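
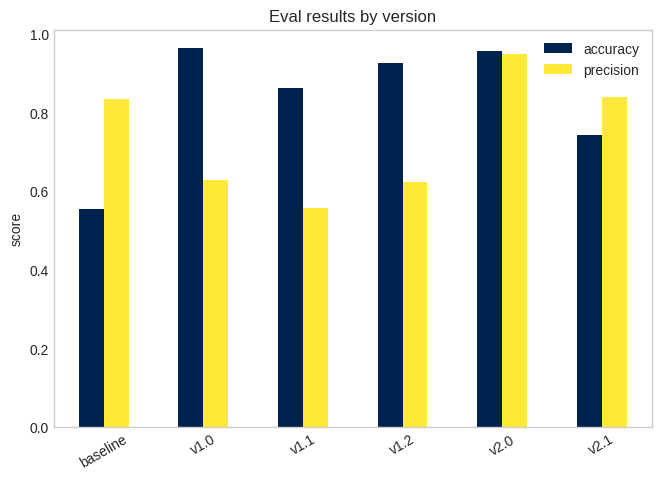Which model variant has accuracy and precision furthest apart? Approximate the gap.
v1.0: accuracy ≈ 1.0, precision ≈ 0.6 → gap ≈ 0.4. Next-largest (v1.1) is only ≈ 0.3.

v1.0, ≈ 0.4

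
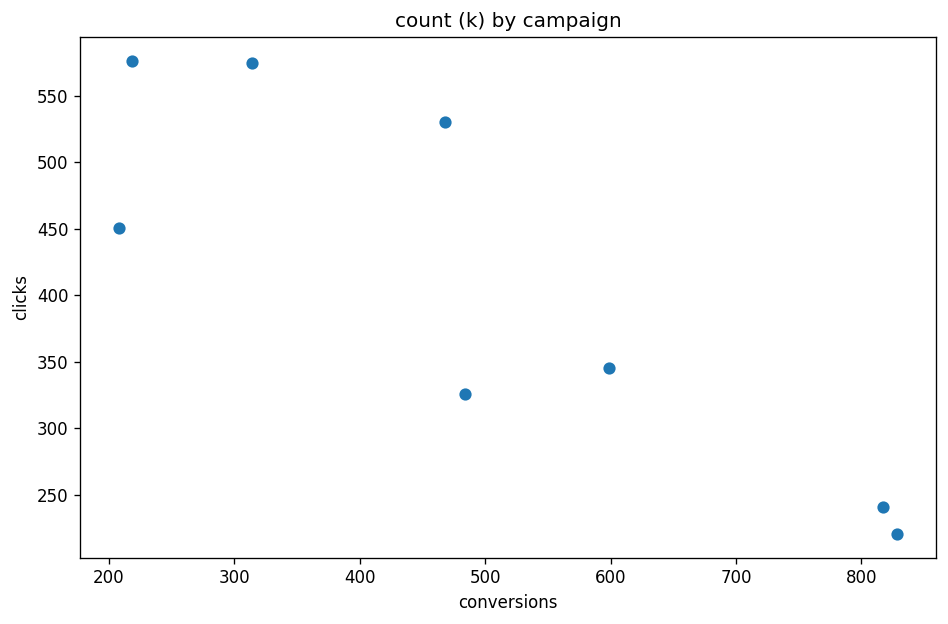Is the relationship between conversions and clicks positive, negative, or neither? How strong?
Points are negatively correlated; strong (|r| ≈ 0.9).

negative, strong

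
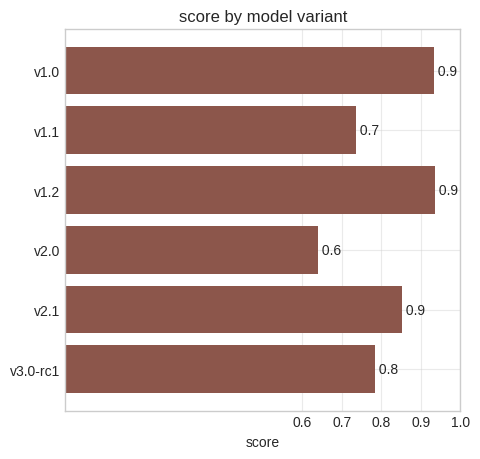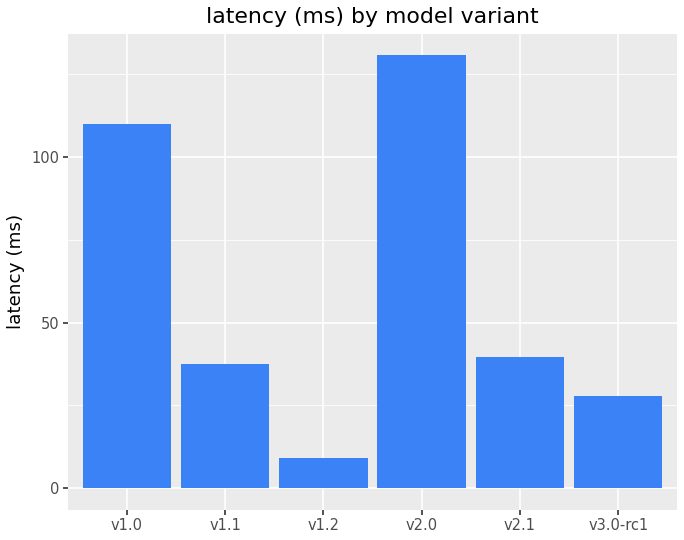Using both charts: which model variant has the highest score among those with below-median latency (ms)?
v1.2

Chart 2 median latency (ms) ≈ 40; below-median model variants: v1.1, v1.2, v3.0-rc1. Among those, v1.2 has the highest score (≈ 0.9).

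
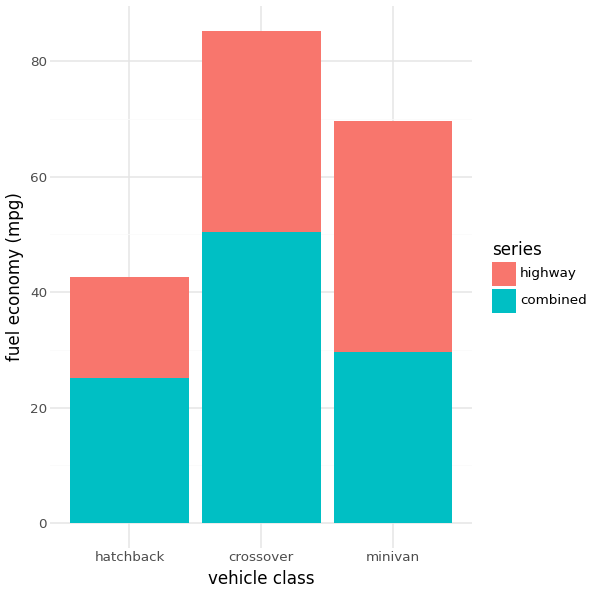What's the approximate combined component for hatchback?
combined top ≈ 30, bottom ≈ 0; segment ≈ 30.

≈ 30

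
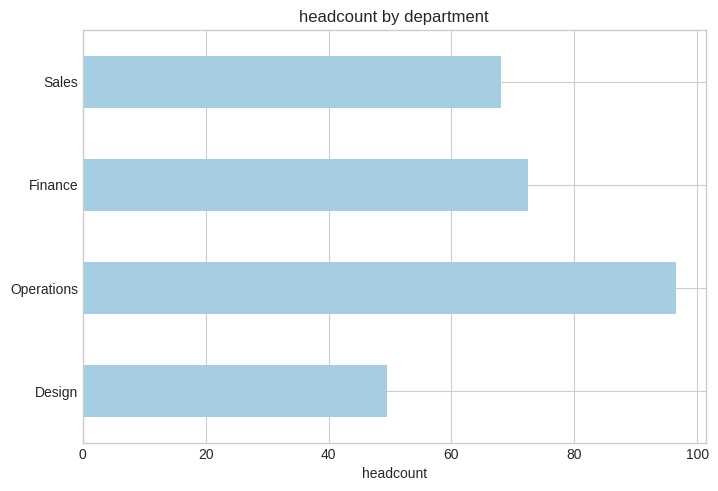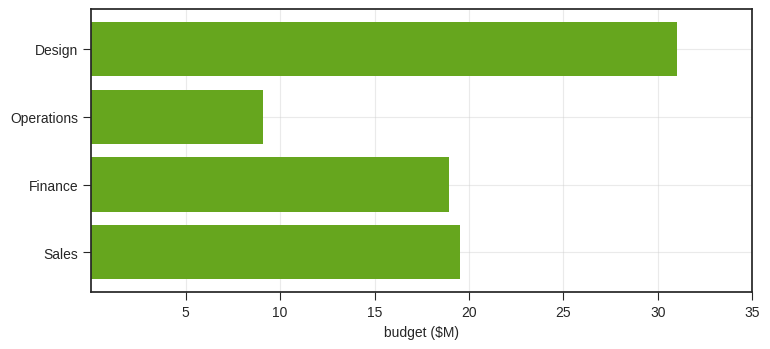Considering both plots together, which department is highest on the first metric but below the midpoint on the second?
Operations

Chart 2 median budget ($M) ≈ 20; below-median departments: Operations, Finance. Among those, Operations has the highest headcount (≈ 100).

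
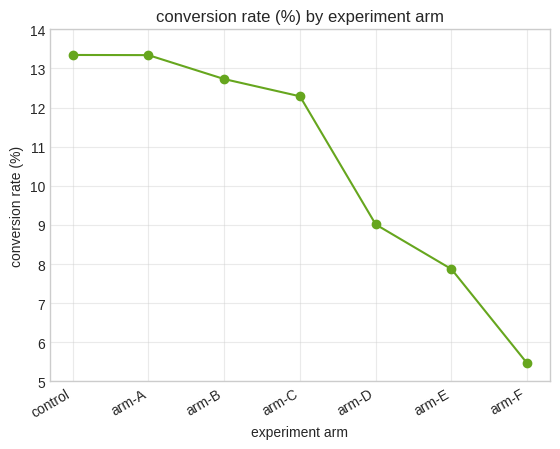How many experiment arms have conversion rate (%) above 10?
4

Above 10: control, arm-A, arm-B, arm-C.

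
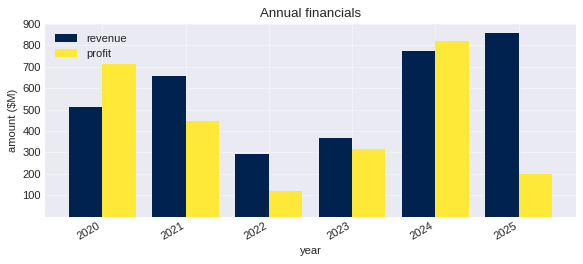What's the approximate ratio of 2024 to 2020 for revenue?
≈ 1.6×

2024 ≈ 800, 2020 ≈ 500; 800/500 ≈ 1.6.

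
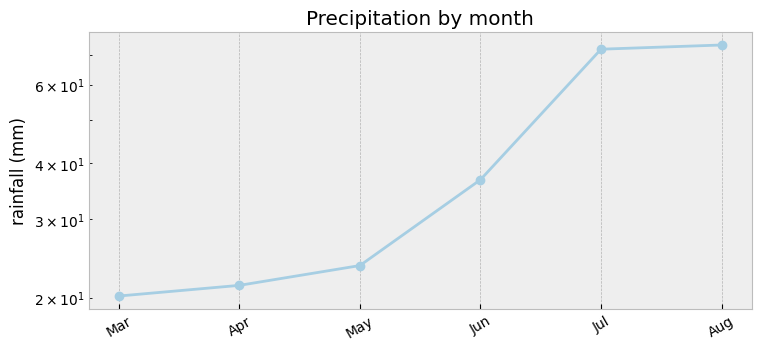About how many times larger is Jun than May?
Jun ≈ 35, May ≈ 25; 35/25 ≈ 1.4.

≈ 1.4×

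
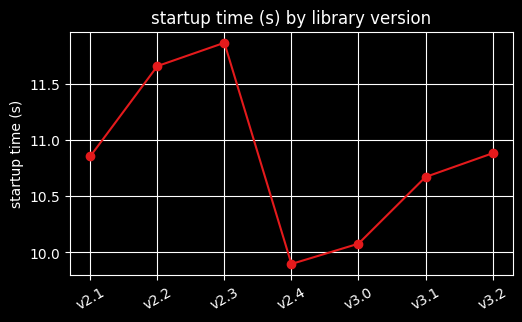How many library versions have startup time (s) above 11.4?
2

Above 11.4: v2.2, v2.3.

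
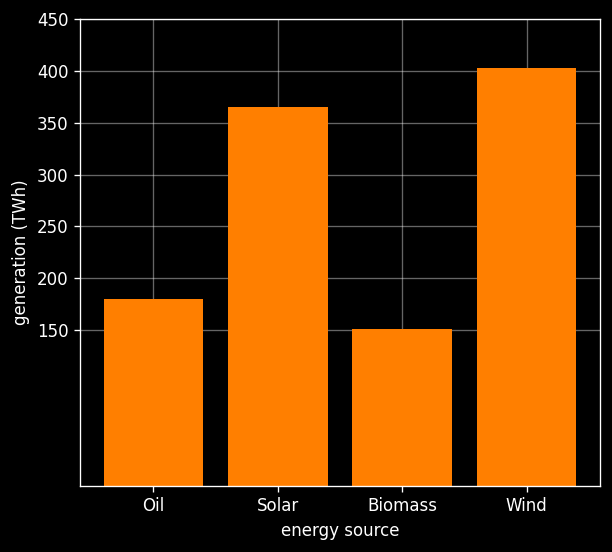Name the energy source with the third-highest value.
Top 4: Wind ≈ 400, Solar ≈ 350, Oil ≈ 200, Biomass ≈ 150.

Oil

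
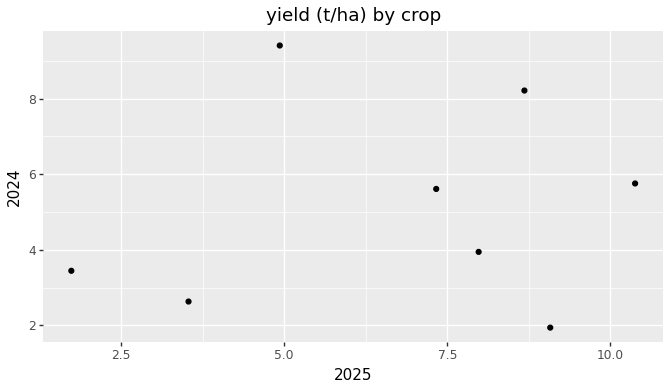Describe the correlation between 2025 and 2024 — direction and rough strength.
Points are roughly uncorrelated; weak (|r| ≈ 0.1).

no clear correlation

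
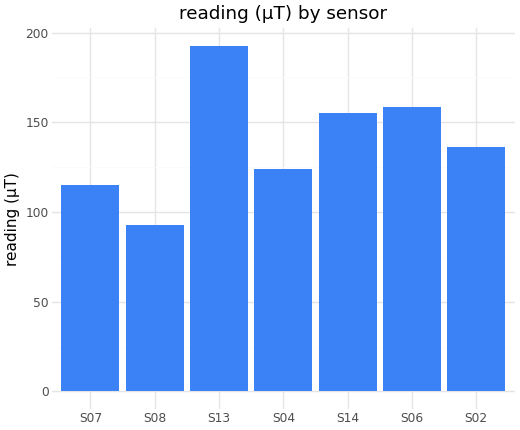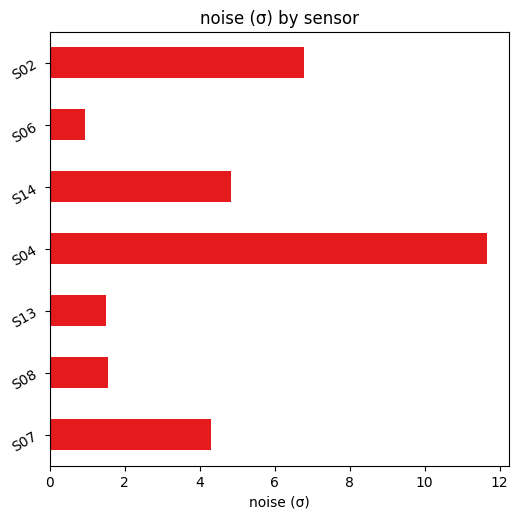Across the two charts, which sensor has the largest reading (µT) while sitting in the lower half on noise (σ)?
Chart 2 median noise (σ) ≈ 4; below-median sensors: S08, S13, S06. Among those, S13 has the highest reading (µT) (≈ 200).

S13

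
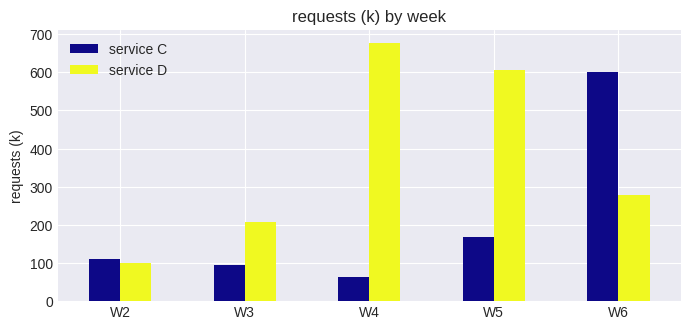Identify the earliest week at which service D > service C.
W3

W2: service D ≈ 100 vs service C ≈ 100 (not yet); W3: service D ≈ 200 vs service C ≈ 100 (first crossover).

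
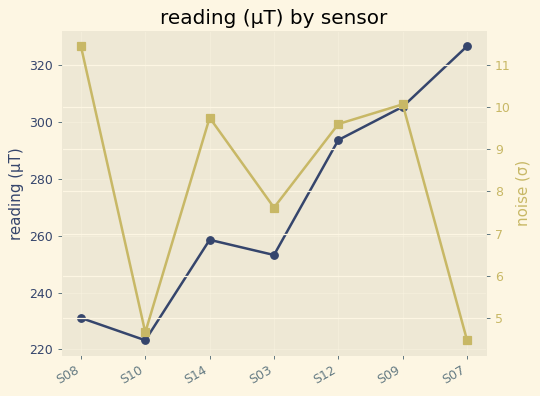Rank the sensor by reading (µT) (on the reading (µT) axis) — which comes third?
Top 4 (on the reading (µT) axis): S07 ≈ 330, S09 ≈ 310, S12 ≈ 290, S14 ≈ 260.

S12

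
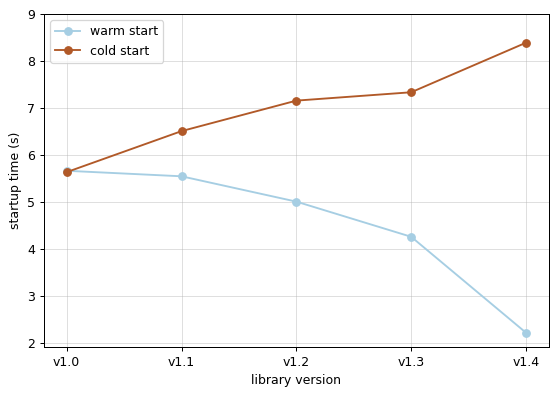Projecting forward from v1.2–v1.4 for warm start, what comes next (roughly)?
≈ 0.5

Last three: 5, 4, 2 → slope ≈ -1.5/step → next ≈ 0.5.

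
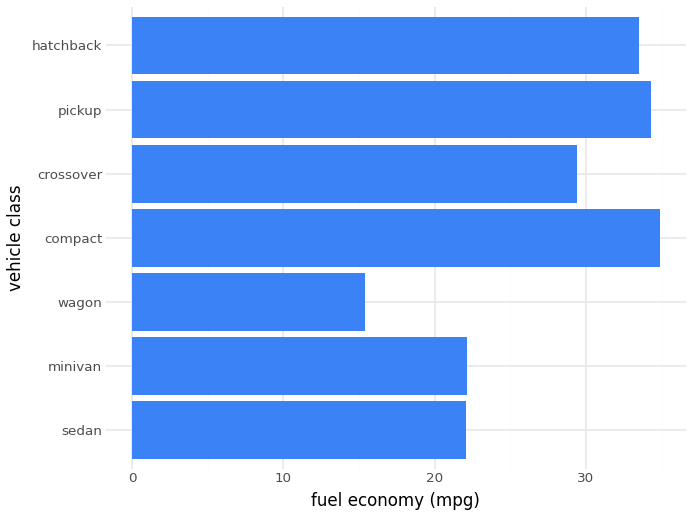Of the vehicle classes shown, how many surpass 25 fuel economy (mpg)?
4

Above 25: compact, crossover, pickup, hatchback.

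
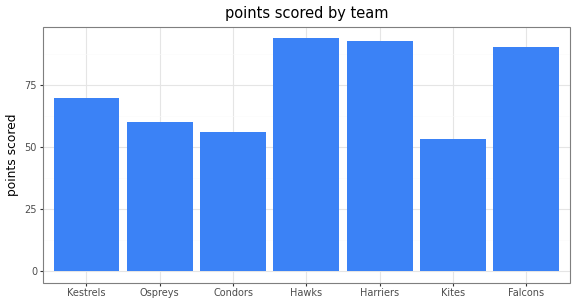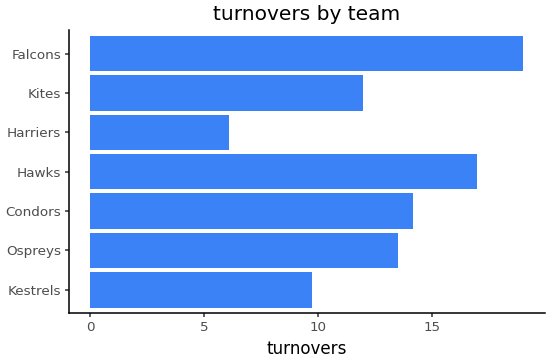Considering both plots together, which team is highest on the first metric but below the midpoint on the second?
Chart 2 median turnovers ≈ 14; below-median teams: Kestrels, Harriers, Kites. Among those, Harriers has the highest points scored (≈ 90).

Harriers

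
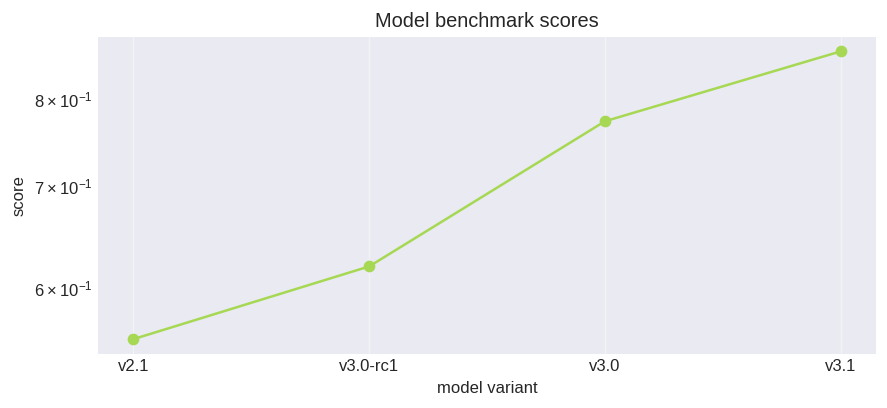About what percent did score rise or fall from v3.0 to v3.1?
≈ +13.3%

v3.0 ≈ 0.75, v3.1 ≈ 0.85; (0.85 − 0.75) / 0.75 ≈ +13.3%.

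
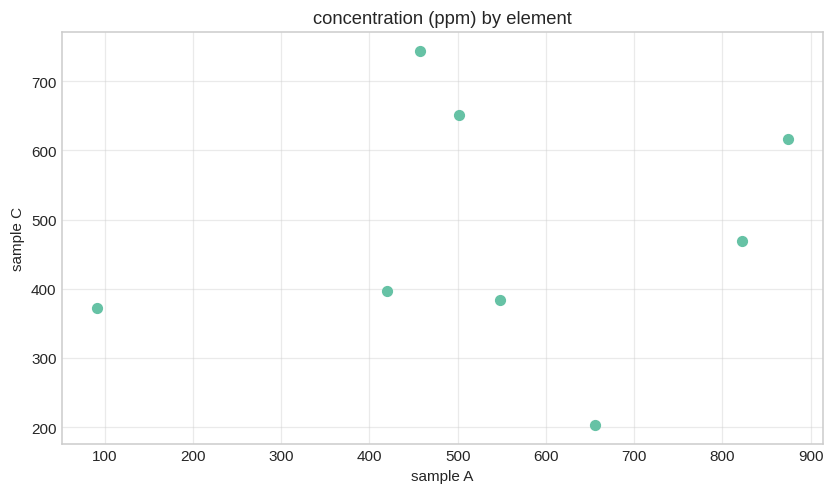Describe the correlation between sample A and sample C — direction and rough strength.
no clear correlation

Points are roughly uncorrelated; weak (|r| ≈ 0.1).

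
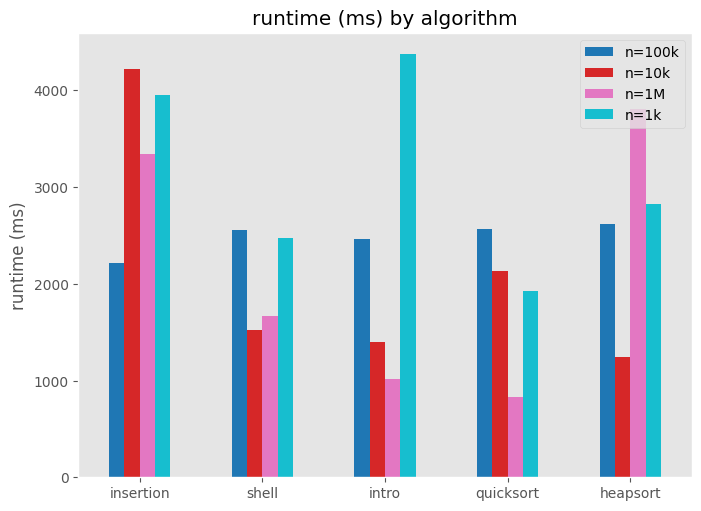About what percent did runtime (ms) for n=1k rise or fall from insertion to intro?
insertion ≈ 4000, intro ≈ 4500; (4500 − 4000) / 4000 ≈ +12.5%.

≈ +12.5%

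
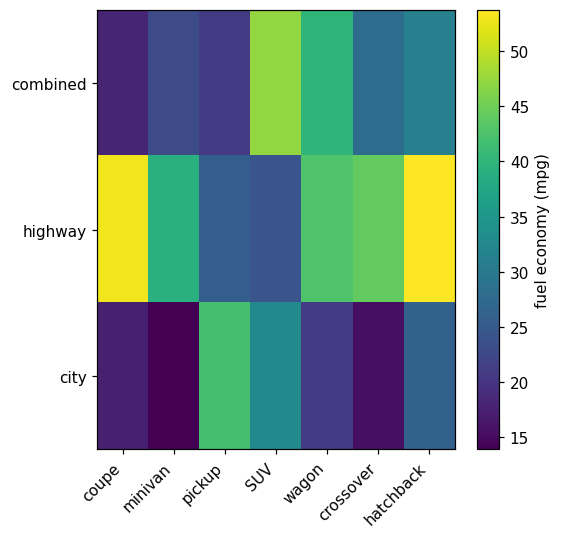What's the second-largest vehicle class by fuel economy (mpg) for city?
Top 3 for city: pickup ≈ 40, SUV ≈ 35, hatchback ≈ 25.

SUV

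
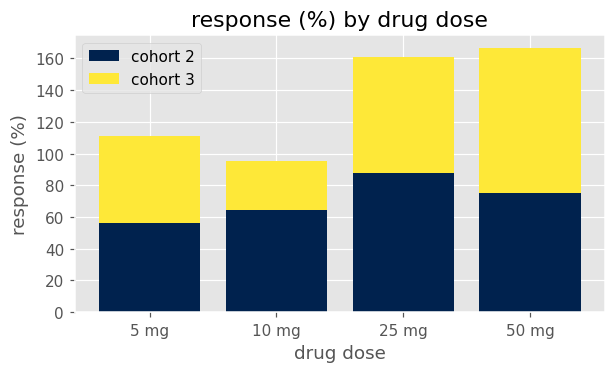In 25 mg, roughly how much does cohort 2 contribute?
≈ 80

cohort 2 top ≈ 80, bottom ≈ 0; segment ≈ 80.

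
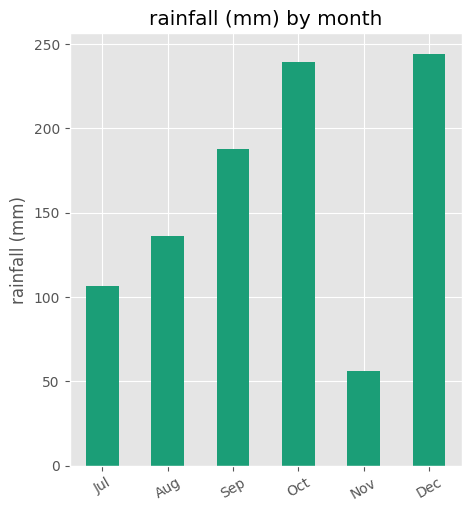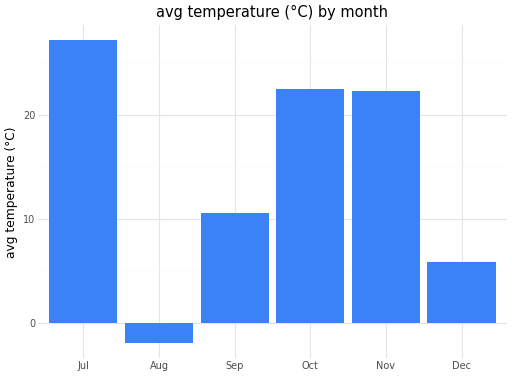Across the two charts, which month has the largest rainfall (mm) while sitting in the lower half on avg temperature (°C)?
Chart 2 median avg temperature (°C) ≈ 15; below-median months: Aug, Sep, Dec. Among those, Dec has the highest rainfall (mm) (≈ 250).

Dec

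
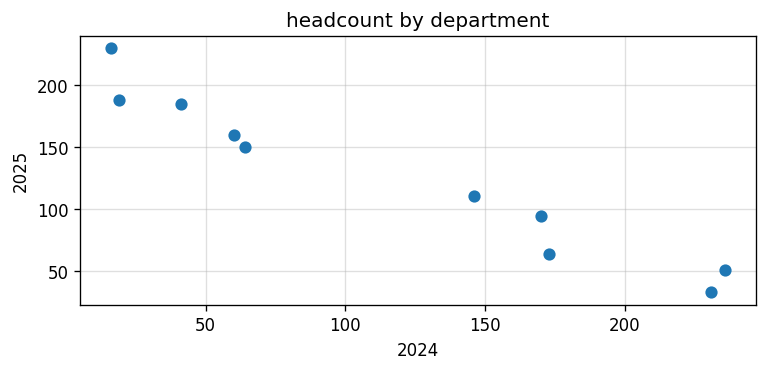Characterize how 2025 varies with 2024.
Points are negatively correlated; strong (|r| ≈ 1.0).

negative, strong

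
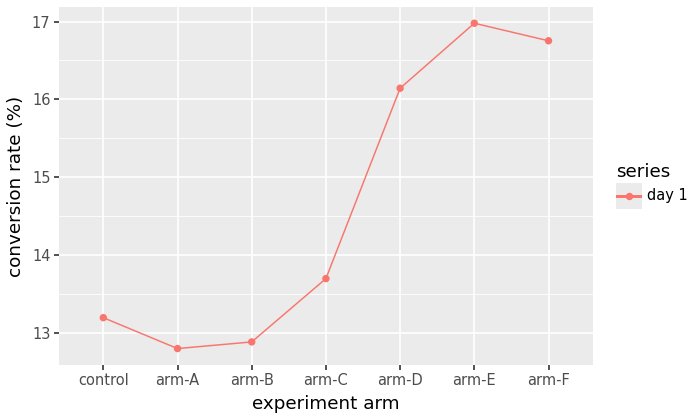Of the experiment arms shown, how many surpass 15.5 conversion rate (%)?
3

Above 15.5: arm-D, arm-E, arm-F.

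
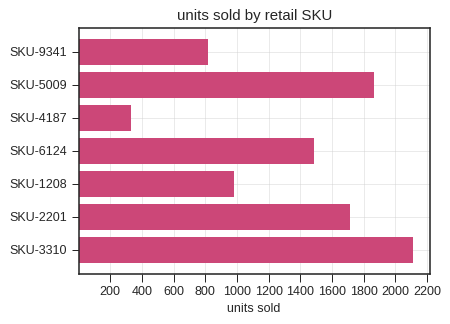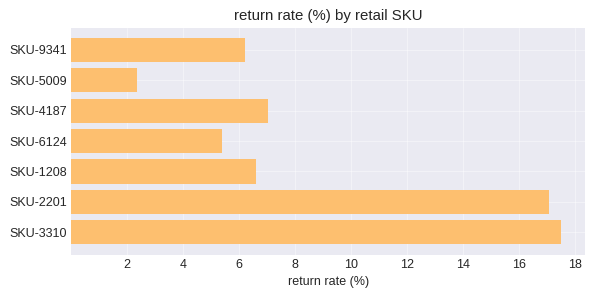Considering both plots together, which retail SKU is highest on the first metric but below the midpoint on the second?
SKU-5009

Chart 2 median return rate (%) ≈ 6; below-median retail SKUs: SKU-9341, SKU-5009, SKU-6124. Among those, SKU-5009 has the highest units sold (≈ 1800).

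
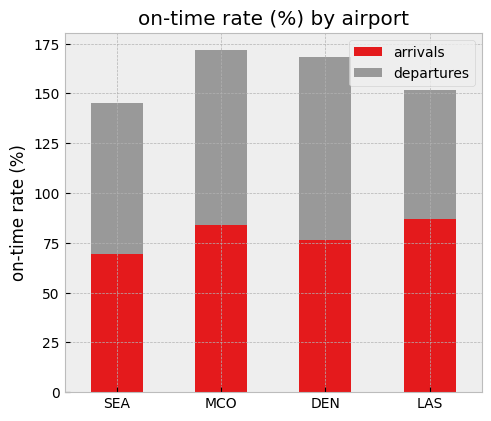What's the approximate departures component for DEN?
departures top ≈ 160, bottom ≈ 80; segment ≈ 80.

≈ 80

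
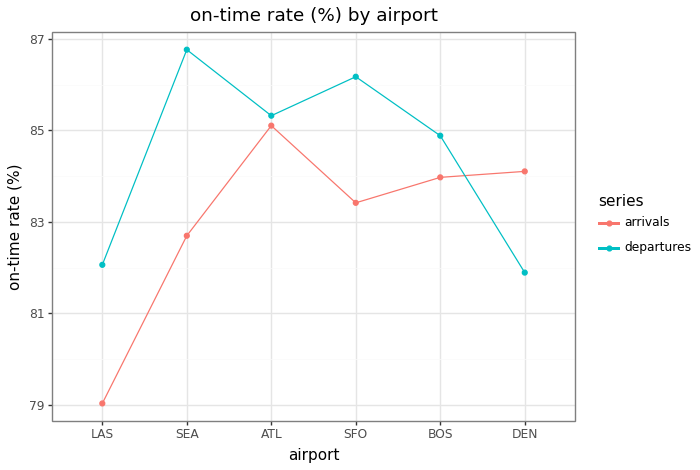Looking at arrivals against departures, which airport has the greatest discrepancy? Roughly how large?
SEA, ≈ 4 %

SEA: arrivals ≈ 83, departures ≈ 87 → gap ≈ 4. Next-largest (LAS) is only ≈ 3.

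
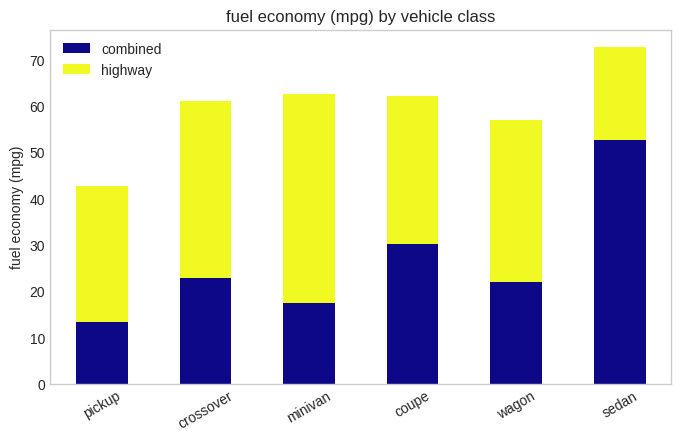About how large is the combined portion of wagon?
≈ 20

combined top ≈ 20, bottom ≈ 0; segment ≈ 20.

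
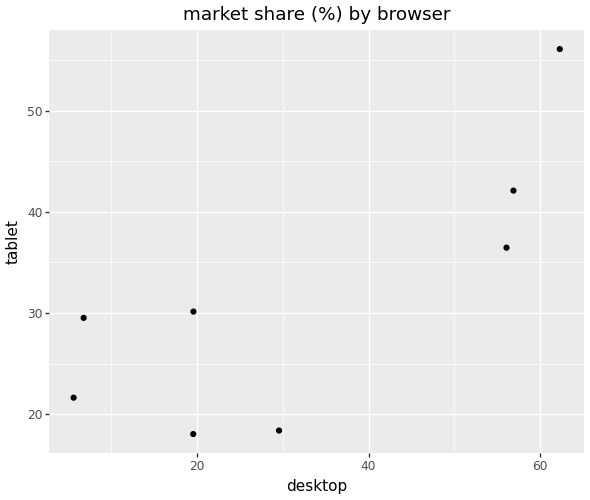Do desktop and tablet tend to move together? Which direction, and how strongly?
positive, strong

Points are positively correlated; strong (|r| ≈ 0.8).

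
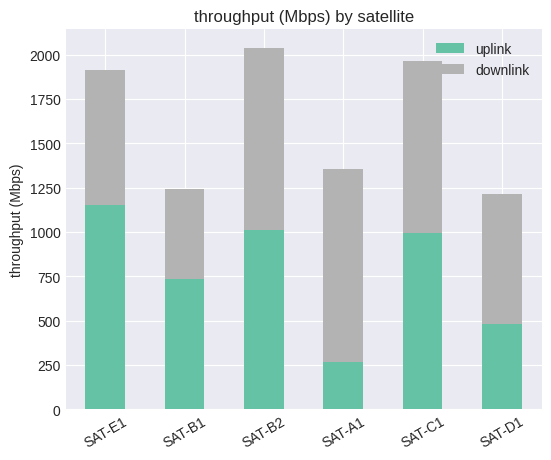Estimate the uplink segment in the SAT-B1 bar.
≈ 800

uplink top ≈ 800, bottom ≈ 0; segment ≈ 800.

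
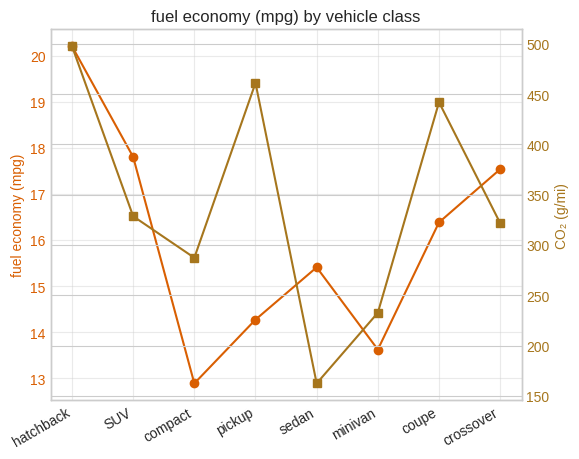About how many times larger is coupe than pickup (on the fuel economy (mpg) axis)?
coupe ≈ 16, pickup ≈ 14; 16/14 ≈ 1.14.

≈ 1.14×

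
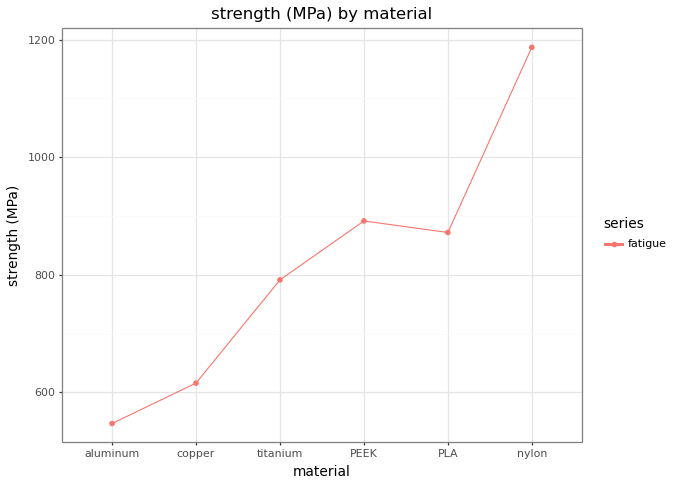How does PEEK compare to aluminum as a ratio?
PEEK ≈ 900, aluminum ≈ 500; 900/500 ≈ 1.8.

≈ 1.8×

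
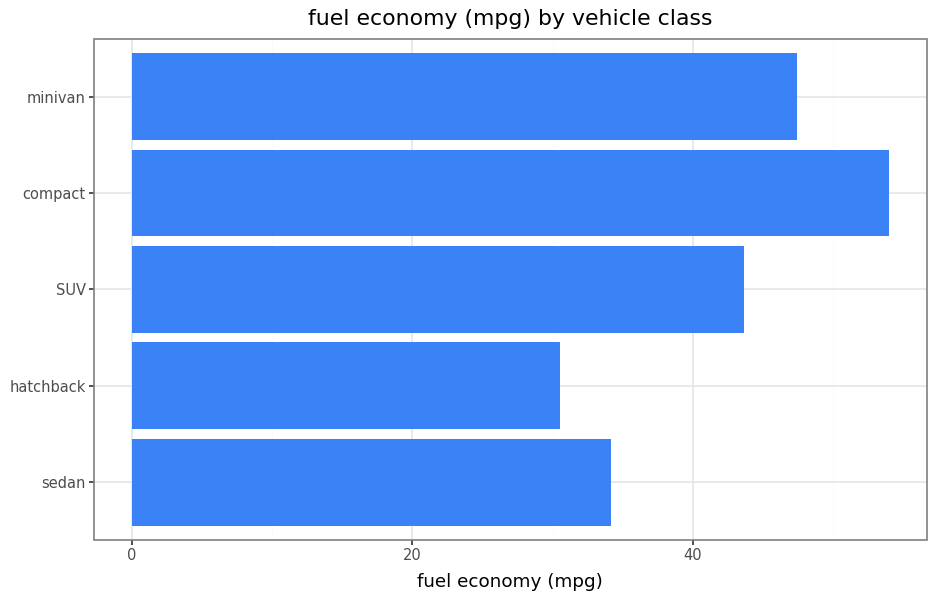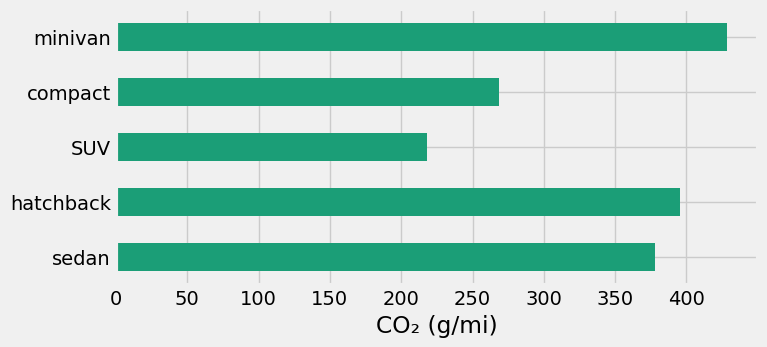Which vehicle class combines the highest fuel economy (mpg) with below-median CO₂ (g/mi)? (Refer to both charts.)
Chart 2 median CO₂ (g/mi) ≈ 400; below-median vehicle classes: SUV, compact. Among those, compact has the highest fuel economy (mpg) (≈ 55).

compact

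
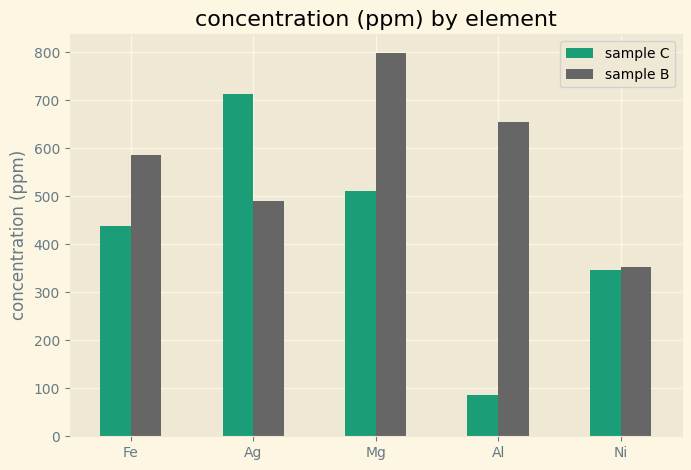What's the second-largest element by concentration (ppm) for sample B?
Top 3 for sample B: Mg ≈ 800, Al ≈ 700, Fe ≈ 600.

Al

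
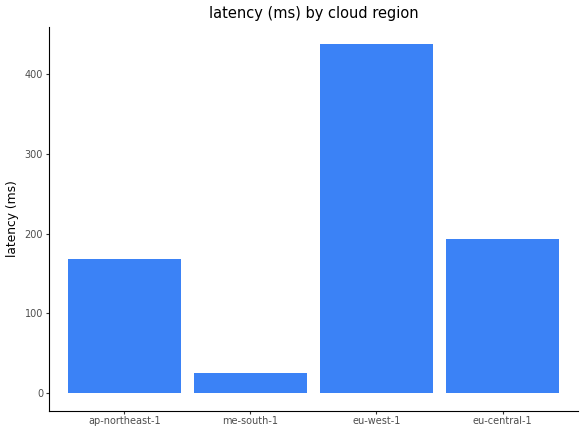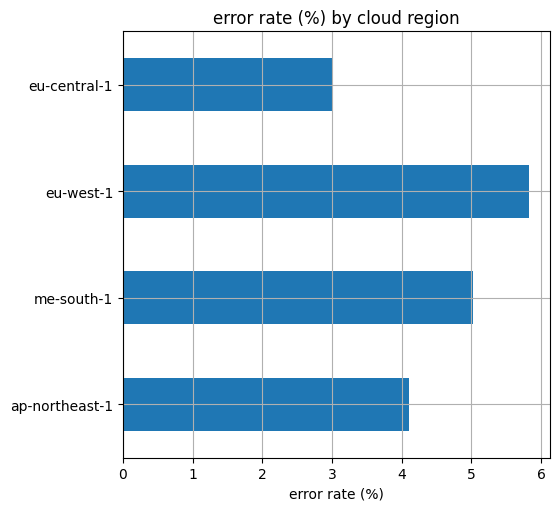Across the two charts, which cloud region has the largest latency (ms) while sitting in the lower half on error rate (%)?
eu-central-1

Chart 2 median error rate (%) ≈ 5; below-median cloud regions: ap-northeast-1, eu-central-1. Among those, eu-central-1 has the highest latency (ms) (≈ 200).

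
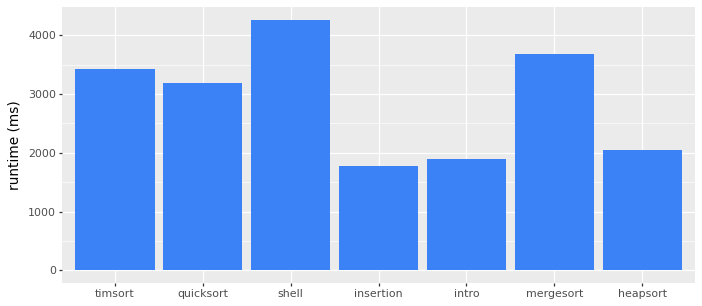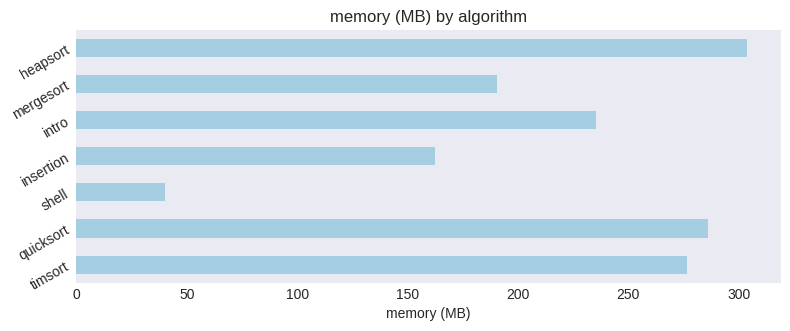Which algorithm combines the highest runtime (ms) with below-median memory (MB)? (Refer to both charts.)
shell

Chart 2 median memory (MB) ≈ 250; below-median algorithms: shell, insertion, mergesort. Among those, shell has the highest runtime (ms) (≈ 4500).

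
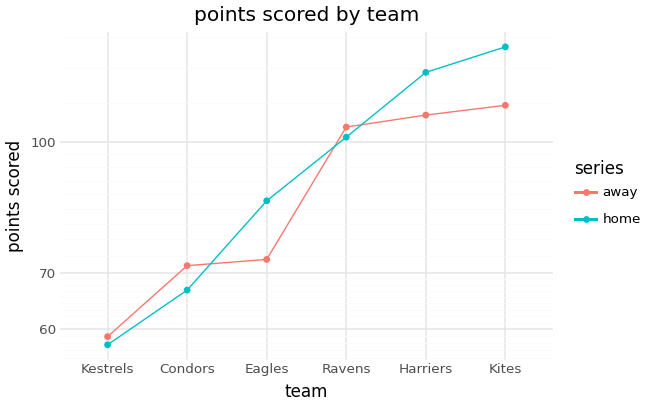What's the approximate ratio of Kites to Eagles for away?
≈ 1.57×

Kites ≈ 110, Eagles ≈ 70; 110/70 ≈ 1.57.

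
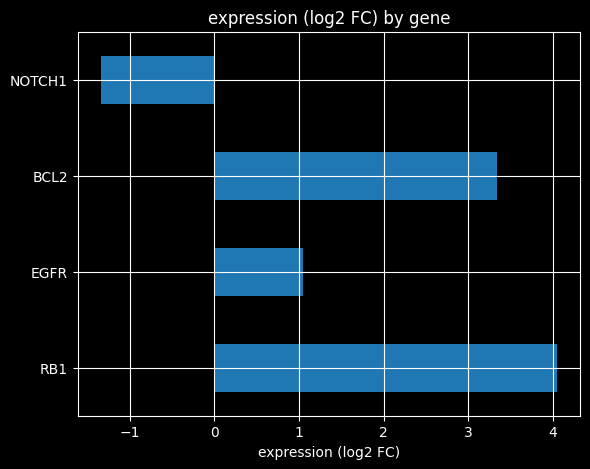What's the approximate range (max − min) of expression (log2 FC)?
≈ 5.5

Max RB1 ≈ 4.0, min NOTCH1 ≈ -1.5; range ≈ 5.5.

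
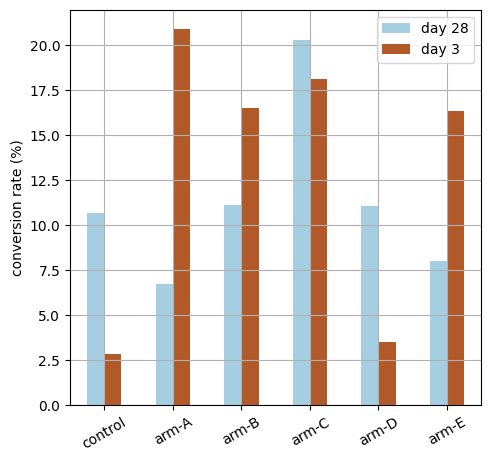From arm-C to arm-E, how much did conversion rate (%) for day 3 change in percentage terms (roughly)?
arm-C ≈ 18, arm-E ≈ 16; (16 − 18) / 18 ≈ -11.1%.

≈ -11.1%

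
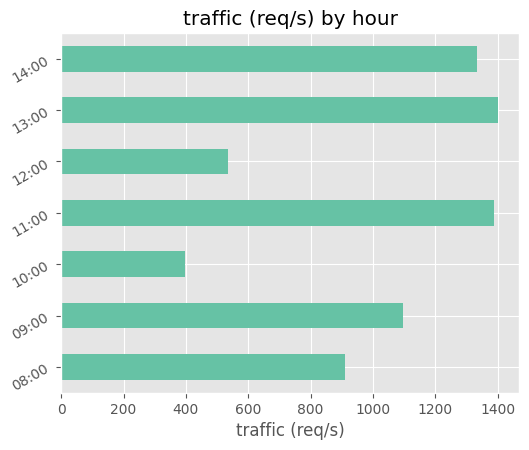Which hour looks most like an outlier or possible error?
10:00

10:00 ≈ 400; the rest sit between ≈ 600 and ≈ 1400.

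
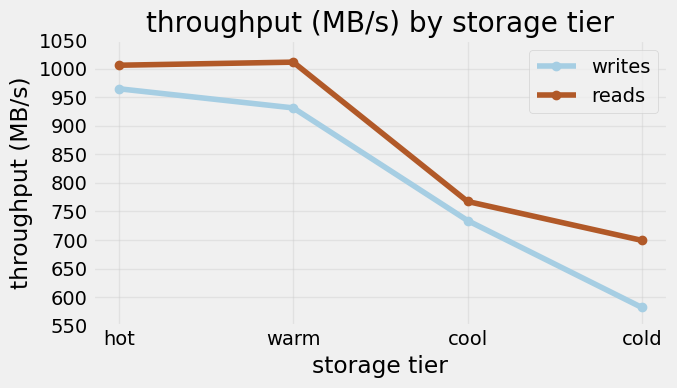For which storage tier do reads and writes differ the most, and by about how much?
cold, ≈ 100 MB/s

cold: reads ≈ 700, writes ≈ 600 → gap ≈ 100. Next-largest (warm) is only ≈ 50.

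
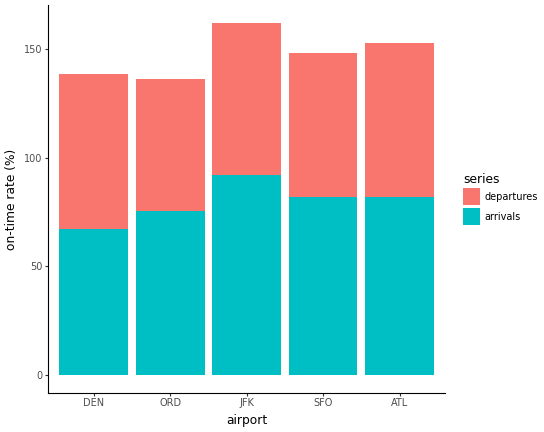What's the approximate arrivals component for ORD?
arrivals top ≈ 80, bottom ≈ 0; segment ≈ 80.

≈ 80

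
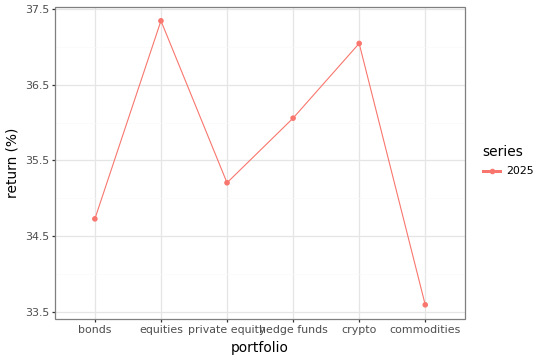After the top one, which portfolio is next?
Top 3: equities ≈ 37.5, crypto ≈ 37.0, hedge funds ≈ 36.0.

crypto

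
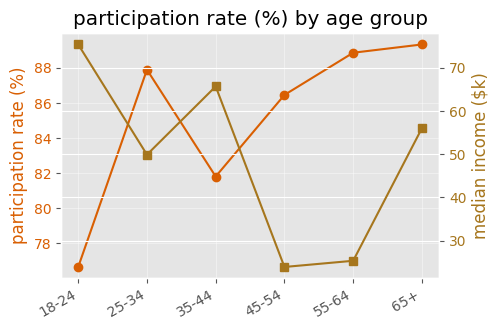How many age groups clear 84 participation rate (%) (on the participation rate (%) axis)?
Above 84: 25-34, 45-54, 55-64, 65+.

4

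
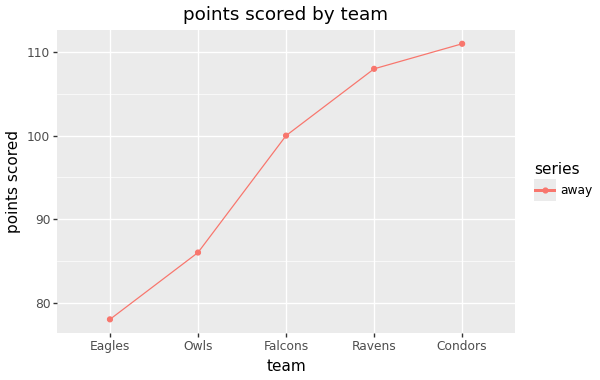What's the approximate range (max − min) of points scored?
Max Condors ≈ 110, min Eagles ≈ 80; range ≈ 30.

≈ 30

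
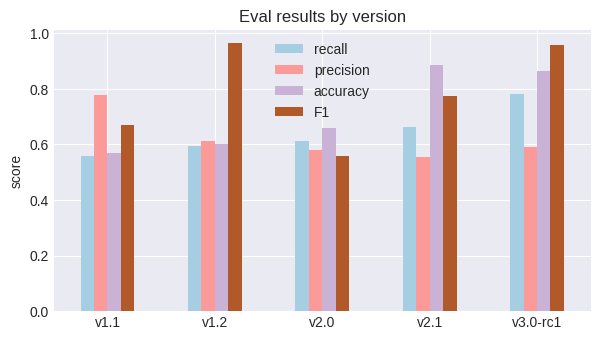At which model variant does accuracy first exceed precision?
v1.2: accuracy ≈ 0.6 vs precision ≈ 0.6 (not yet); v2.0: accuracy ≈ 0.7 vs precision ≈ 0.6 (first crossover).

v2.0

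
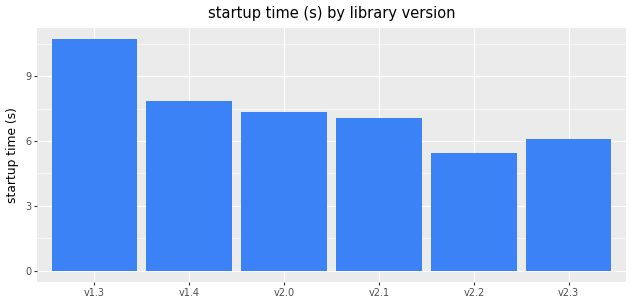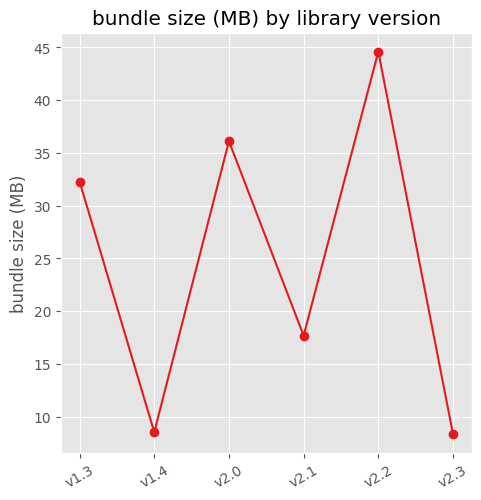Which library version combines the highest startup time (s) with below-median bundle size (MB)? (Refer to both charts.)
v1.4

Chart 2 median bundle size (MB) ≈ 25; below-median library versions: v1.4, v2.1, v2.3. Among those, v1.4 has the highest startup time (s) (≈ 8).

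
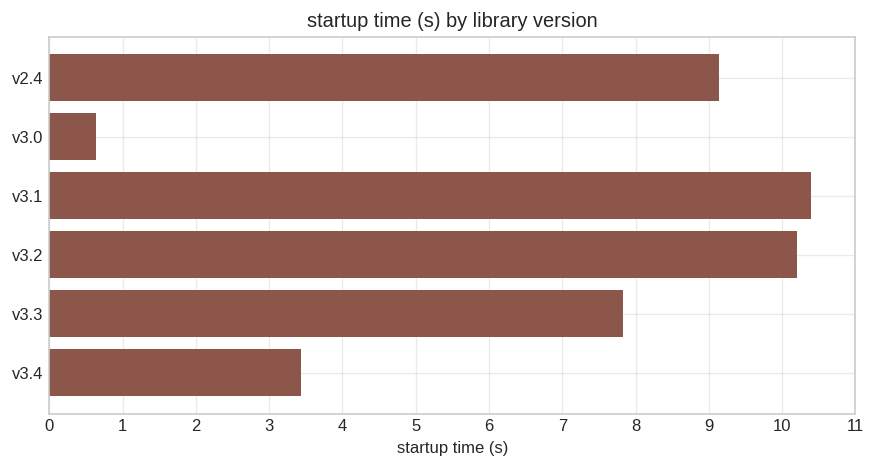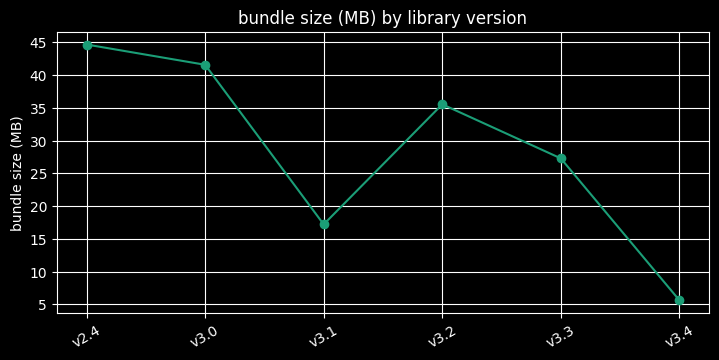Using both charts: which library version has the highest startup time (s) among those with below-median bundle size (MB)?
Chart 2 median bundle size (MB) ≈ 30; below-median library versions: v3.1, v3.3, v3.4. Among those, v3.1 has the highest startup time (s) (≈ 10).

v3.1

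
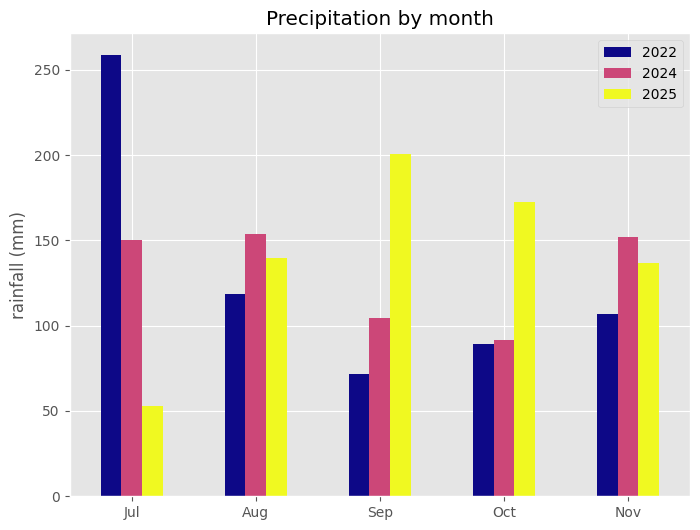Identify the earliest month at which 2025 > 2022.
Aug

Jul: 2025 ≈ 50 vs 2022 ≈ 250 (not yet); Aug: 2025 ≈ 150 vs 2022 ≈ 125 (first crossover).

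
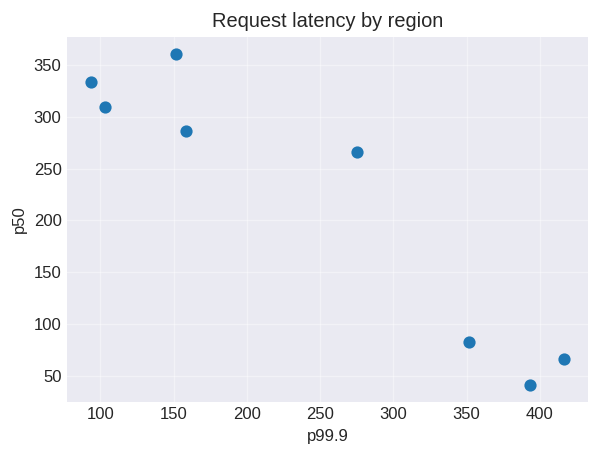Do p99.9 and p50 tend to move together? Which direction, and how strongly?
Points are negatively correlated; strong (|r| ≈ 0.9).

negative, strong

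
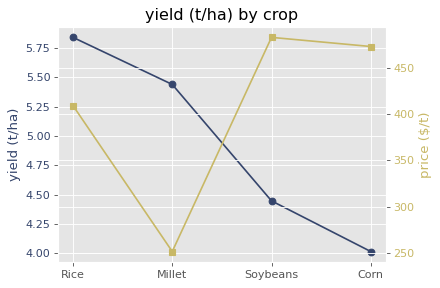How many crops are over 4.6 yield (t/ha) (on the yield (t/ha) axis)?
Above 4.6: Rice, Millet.

2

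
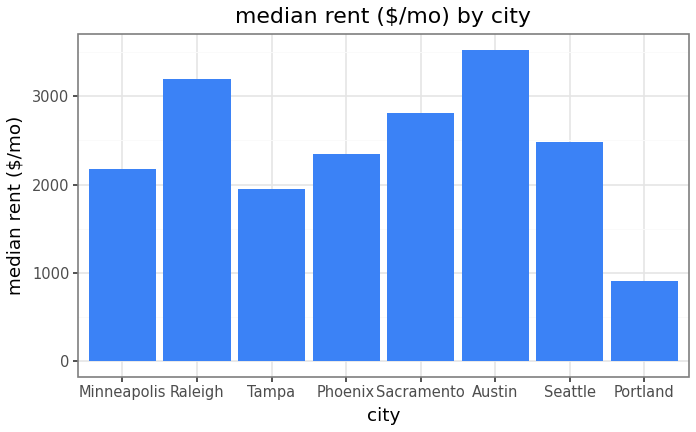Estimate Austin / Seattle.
Austin ≈ 3500, Seattle ≈ 2500; 3500/2500 ≈ 1.4.

≈ 1.4×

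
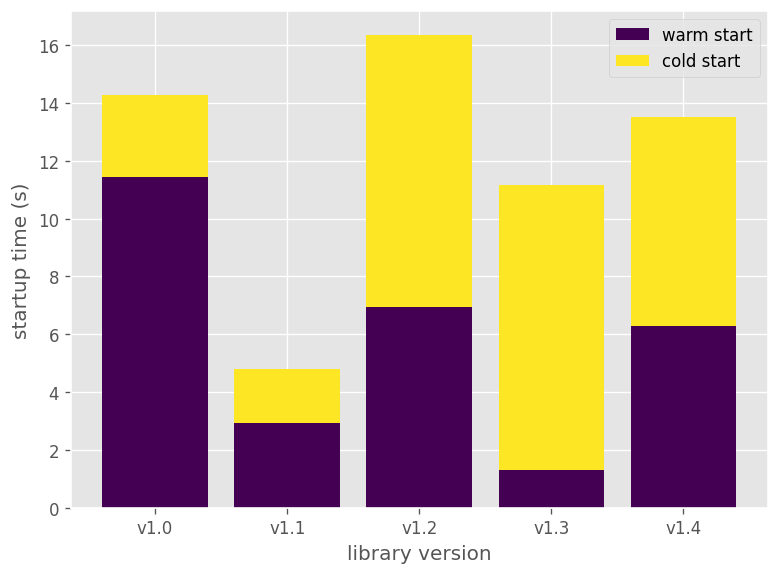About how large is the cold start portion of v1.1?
cold start top ≈ 4, bottom ≈ 2; segment ≈ 2.

≈ 2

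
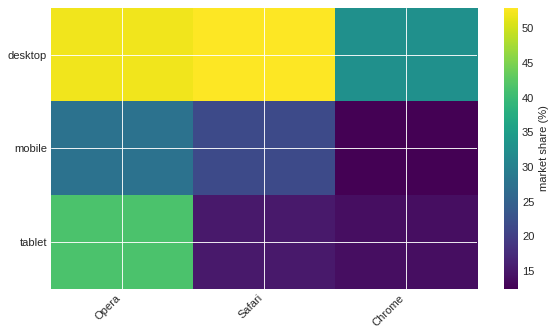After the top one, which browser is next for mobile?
Top 3 for mobile: Opera ≈ 30, Safari ≈ 20, Chrome ≈ 10.

Safari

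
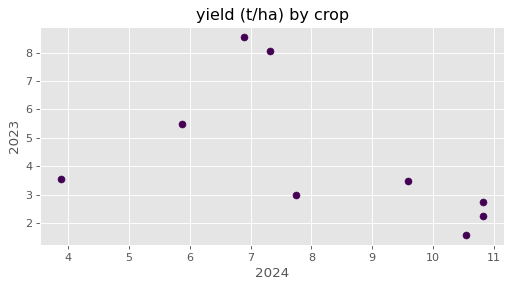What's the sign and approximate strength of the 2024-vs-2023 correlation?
Points are negatively correlated; moderate (|r| ≈ 0.5).

negative, moderate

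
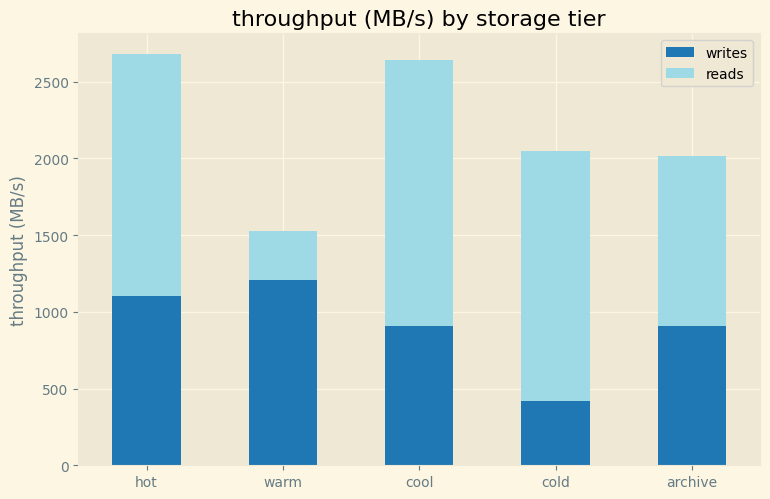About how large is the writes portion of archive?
≈ 1000

writes top ≈ 1000, bottom ≈ 0; segment ≈ 1000.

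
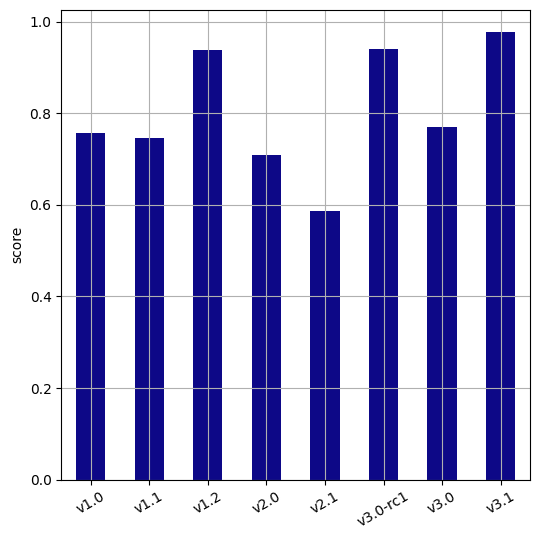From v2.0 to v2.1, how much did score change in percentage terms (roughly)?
v2.0 ≈ 0.7, v2.1 ≈ 0.6; (0.6 − 0.7) / 0.7 ≈ -14.3%.

≈ -14.3%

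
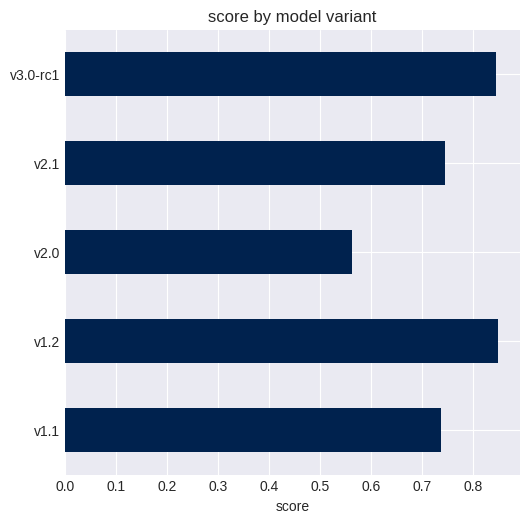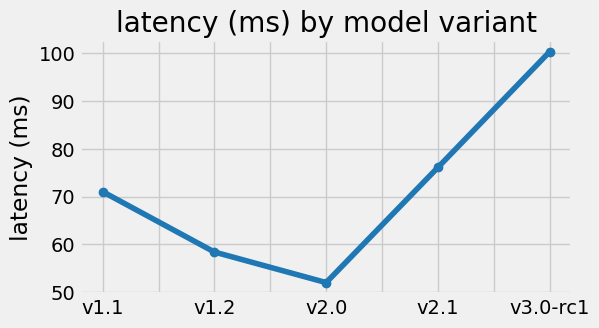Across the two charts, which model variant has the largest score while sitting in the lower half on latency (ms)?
v1.2

Chart 2 median latency (ms) ≈ 70; below-median model variants: v1.2, v2.0. Among those, v1.2 has the highest score (≈ 0.8).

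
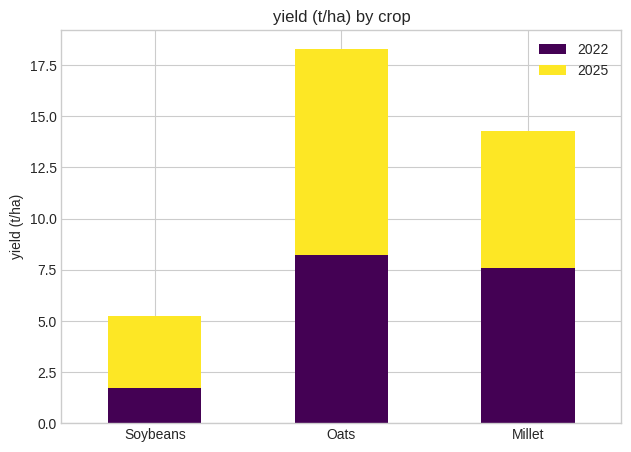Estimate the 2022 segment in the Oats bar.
≈ 8

2022 top ≈ 8, bottom ≈ 0; segment ≈ 8.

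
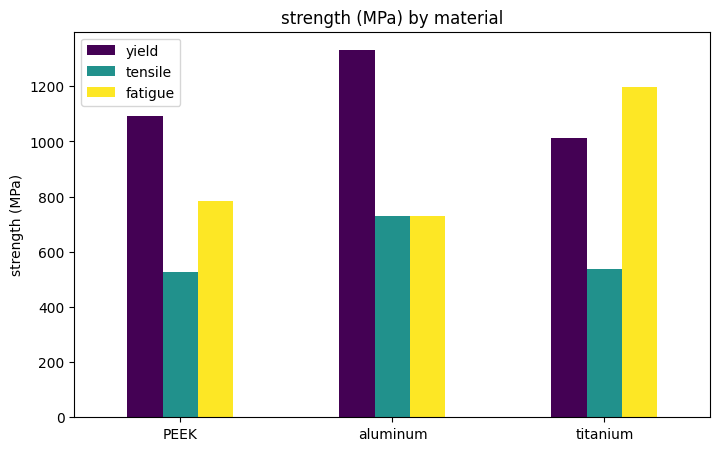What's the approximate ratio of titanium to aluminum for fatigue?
titanium ≈ 1200, aluminum ≈ 800; 1200/800 ≈ 1.5.

≈ 1.5×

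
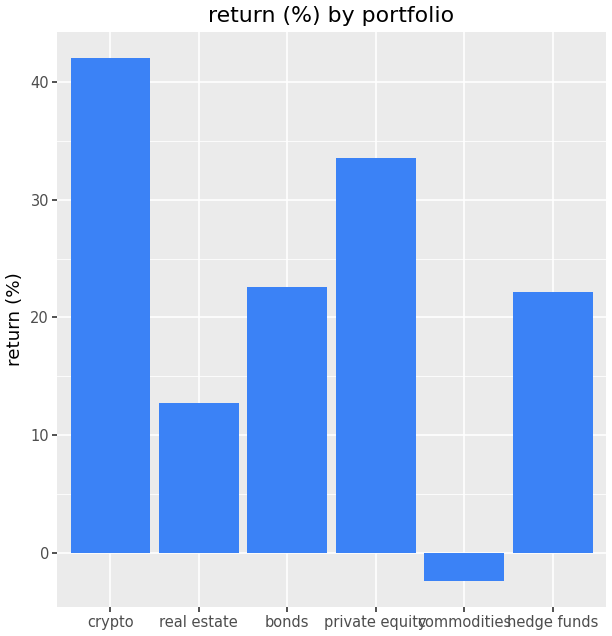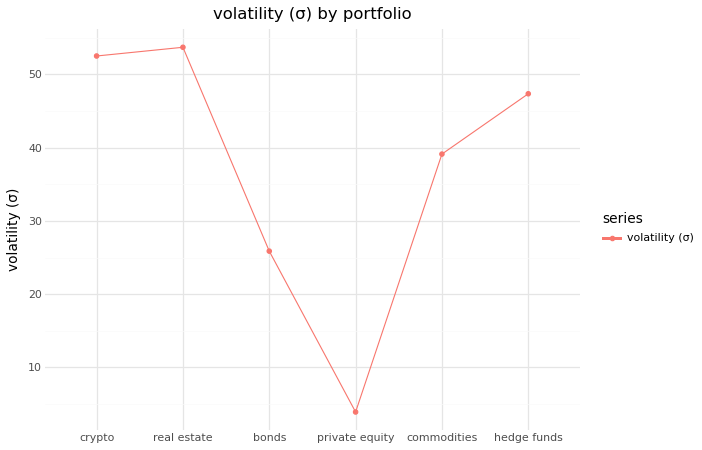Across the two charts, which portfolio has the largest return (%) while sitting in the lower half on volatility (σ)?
private equity

Chart 2 median volatility (σ) ≈ 45; below-median portfolios: bonds, private equity, commodities. Among those, private equity has the highest return (%) (≈ 35).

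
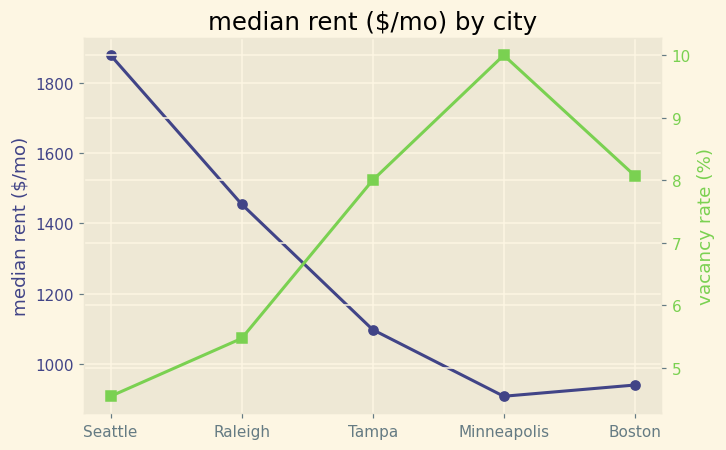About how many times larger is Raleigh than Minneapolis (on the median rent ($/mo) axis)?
Raleigh ≈ 1500, Minneapolis ≈ 900; 1500/900 ≈ 1.67.

≈ 1.67×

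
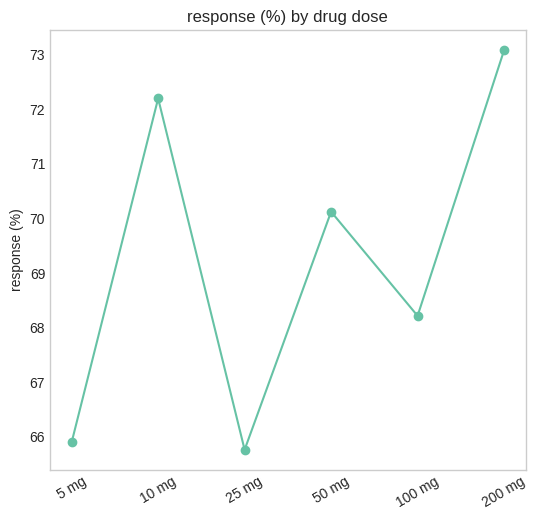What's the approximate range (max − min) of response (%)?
Max 200 mg ≈ 73, min 25 mg ≈ 66; range ≈ 7.

≈ 7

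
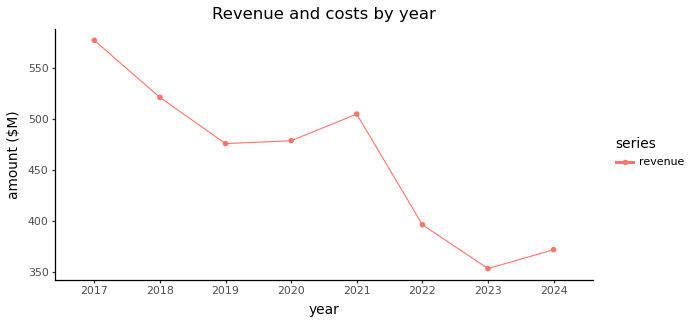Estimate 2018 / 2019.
2018 ≈ 520, 2019 ≈ 480; 520/480 ≈ 1.08.

≈ 1.08×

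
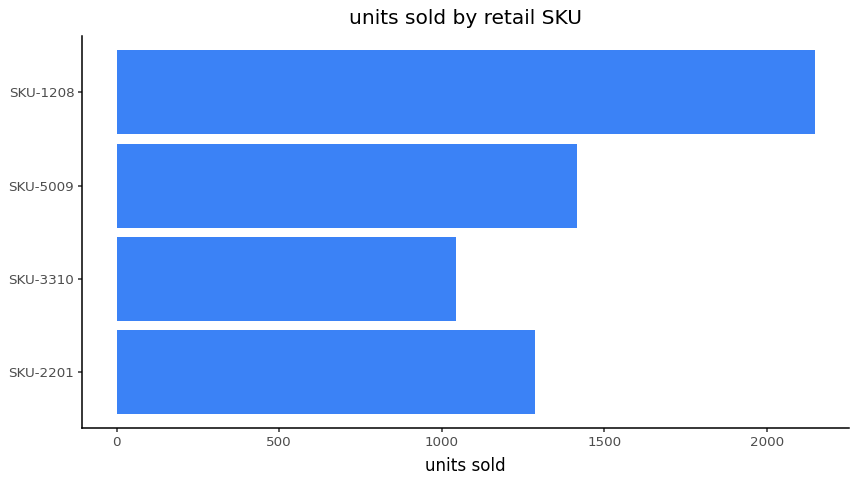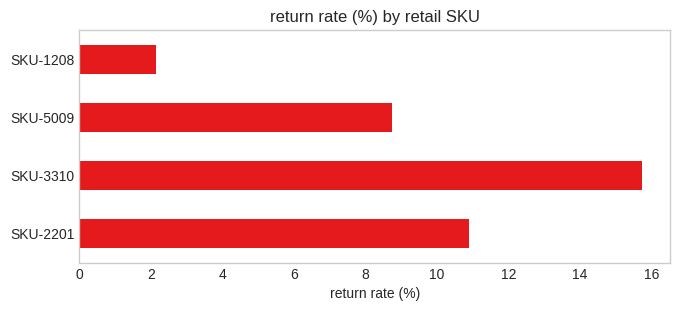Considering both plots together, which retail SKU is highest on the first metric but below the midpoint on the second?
SKU-1208

Chart 2 median return rate (%) ≈ 10; below-median retail SKUs: SKU-5009, SKU-1208. Among those, SKU-1208 has the highest units sold (≈ 2200).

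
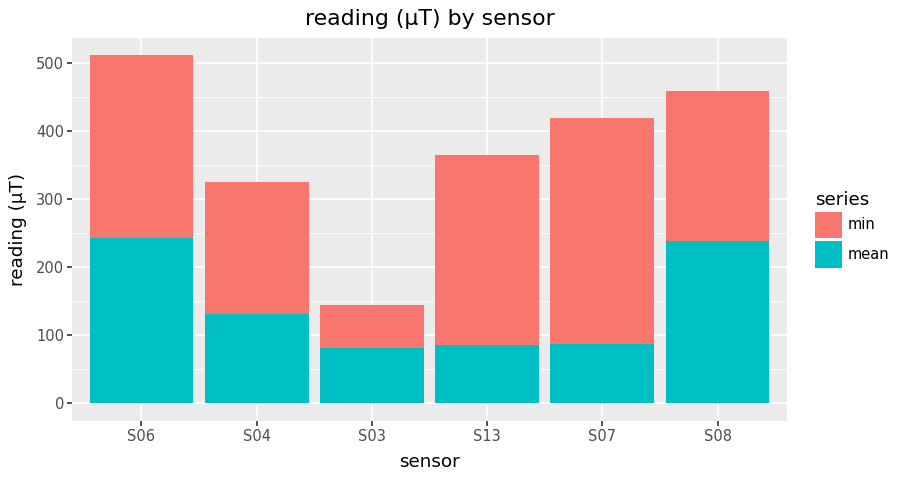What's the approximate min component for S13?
min top ≈ 350, bottom ≈ 100; segment ≈ 250.

≈ 250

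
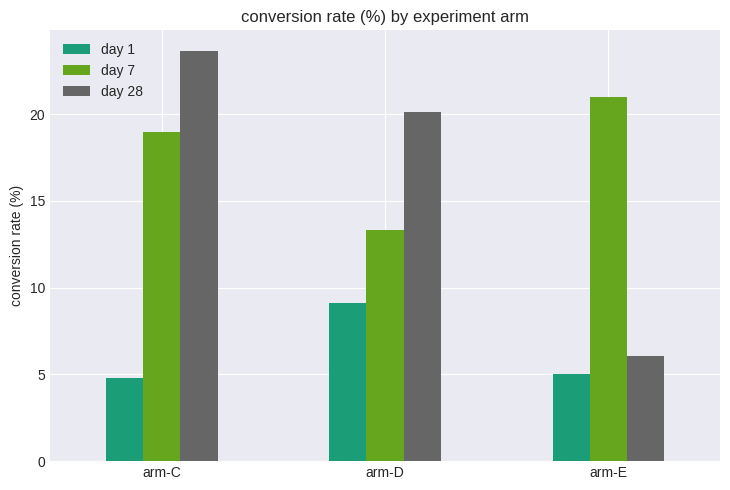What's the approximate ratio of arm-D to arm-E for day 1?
arm-D ≈ 10, arm-E ≈ 6; 10/6 ≈ 1.67.

≈ 1.67×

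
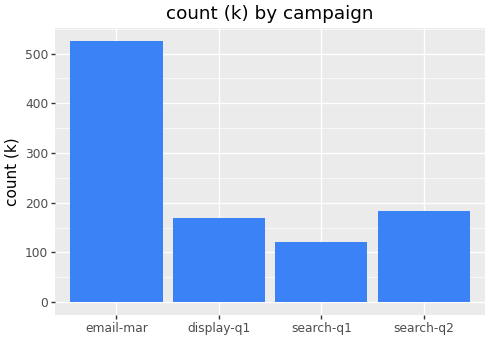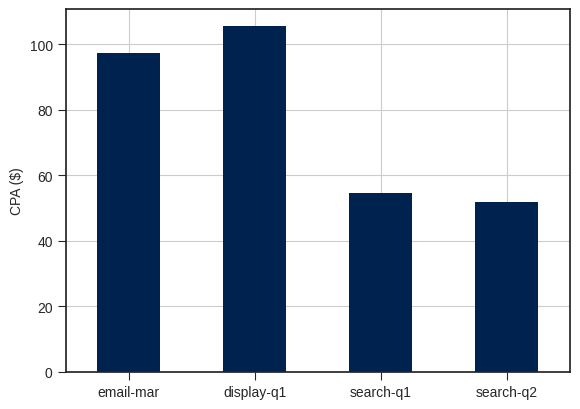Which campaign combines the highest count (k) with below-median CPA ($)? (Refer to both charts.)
Chart 2 median CPA ($) ≈ 80; below-median campaigns: search-q1, search-q2. Among those, search-q2 has the highest count (k) (≈ 200).

search-q2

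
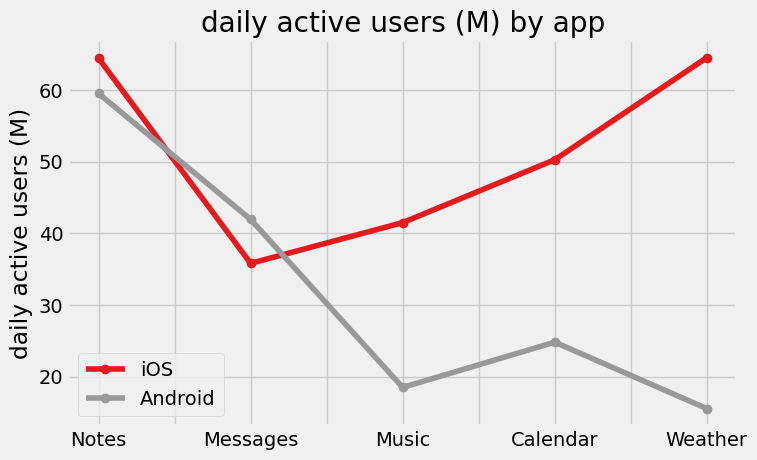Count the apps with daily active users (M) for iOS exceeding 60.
Above 60: Notes, Weather.

2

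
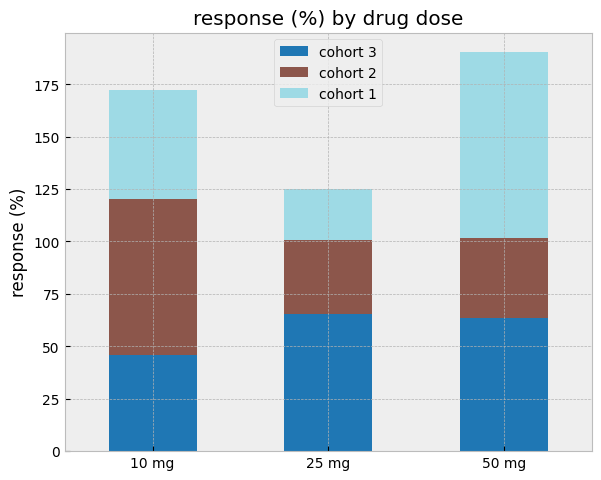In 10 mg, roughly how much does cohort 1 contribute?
≈ 60

cohort 1 top ≈ 180, bottom ≈ 120; segment ≈ 60.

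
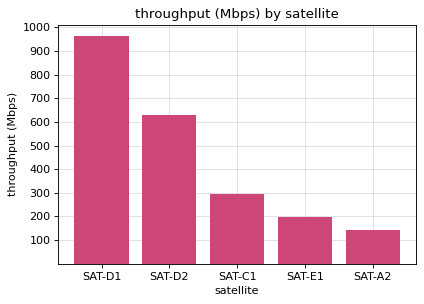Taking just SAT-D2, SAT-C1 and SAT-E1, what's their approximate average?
(600 + 300 + 200) / 3 ≈ 367.

≈ 367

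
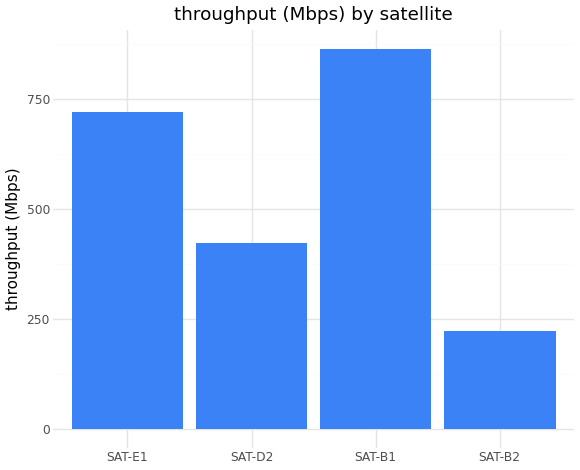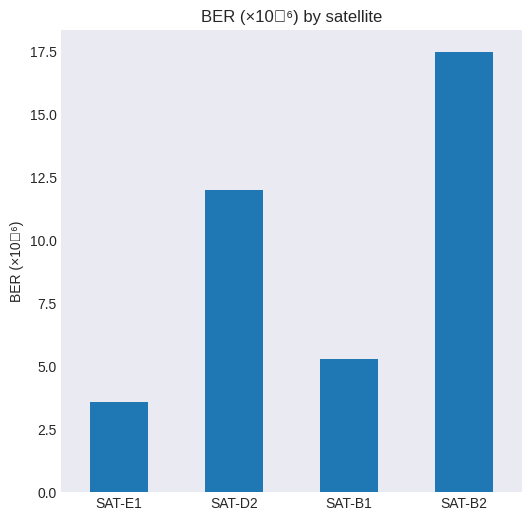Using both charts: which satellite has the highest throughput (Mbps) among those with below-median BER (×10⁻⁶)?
Chart 2 median BER (×10⁻⁶) ≈ 8; below-median satellites: SAT-E1, SAT-B1. Among those, SAT-B1 has the highest throughput (Mbps) (≈ 900).

SAT-B1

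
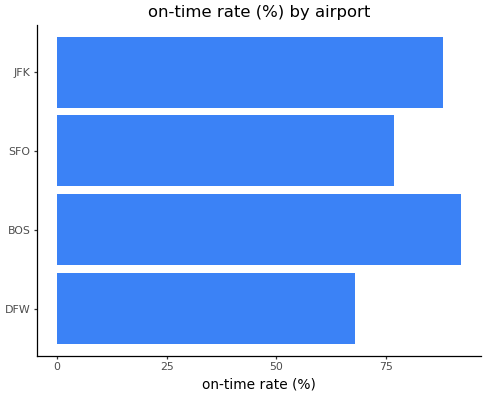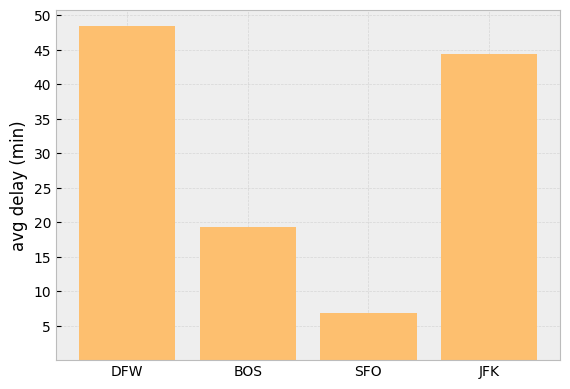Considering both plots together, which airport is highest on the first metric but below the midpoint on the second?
Chart 2 median avg delay (min) ≈ 30; below-median airports: BOS, SFO. Among those, BOS has the highest on-time rate (%) (≈ 90).

BOS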